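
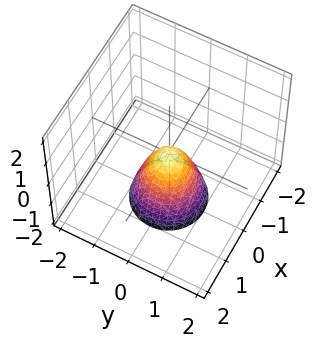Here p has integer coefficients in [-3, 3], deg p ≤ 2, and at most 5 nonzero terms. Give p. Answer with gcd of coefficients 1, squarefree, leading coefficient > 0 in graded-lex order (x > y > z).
2*x^2 + 2*y^2 + z

deg p = 2. A paraboloid; a quadric.
Symmetries: rotational symmetry about the z-axis ⇒ p depends on x, y only through x² + y².
From the axis intercepts and sections: one y-axis crossing is at y = 0; a circular section at z = -2 has radius exactly 1; one z-axis crossing is at z = 0; it meets the x-axis at x = 0 (among the integer gridlines).
Assembling these constraints gives the stated polynomial.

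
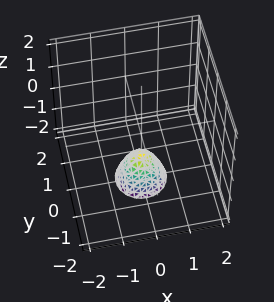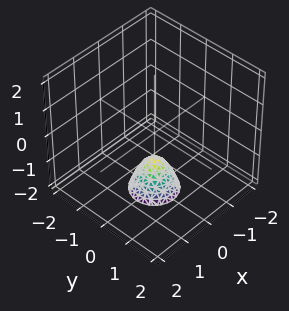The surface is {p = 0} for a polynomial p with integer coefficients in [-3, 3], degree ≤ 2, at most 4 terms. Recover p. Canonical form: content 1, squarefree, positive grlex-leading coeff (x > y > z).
deg p = 2. The shape is more complex than any degree-1 surface.
Symmetries: rotational symmetry about the z-axis ⇒ p depends on x, y only through x² + y².
From the axis intercepts and sections: a circular section at z = -2 has radius between 0 and 1; it misses every integer gridline on the x-axis; it meets the z-axis at z = -1 (among the integer gridlines); the surface avoids every integer y-axis point in the box.
Fitting integer coefficients to these (and the overall shape) gives p.

2*x^2 + 2*y^2 + z + 1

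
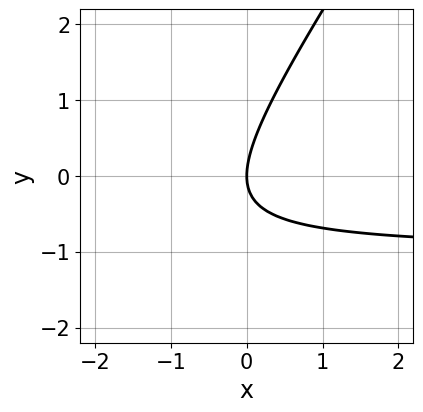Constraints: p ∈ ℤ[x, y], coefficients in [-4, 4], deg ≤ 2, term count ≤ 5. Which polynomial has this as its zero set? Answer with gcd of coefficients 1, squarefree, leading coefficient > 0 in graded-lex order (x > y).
3*x*y - 2*y^2 + 3*x

1. The degree is 2 — the shape is more complex than any degree-1 curve.
2. Checking where it meets the axes: one y-axis crossing is at y = 0; one x-axis crossing is at x = 0.
3. Fitting integer coefficients to these (and the overall shape) gives p.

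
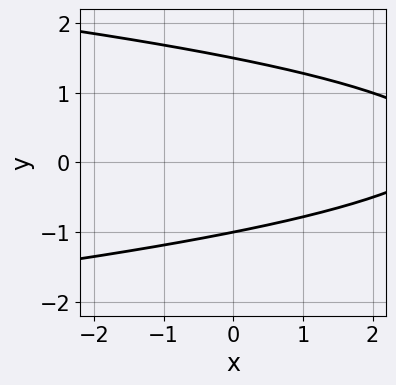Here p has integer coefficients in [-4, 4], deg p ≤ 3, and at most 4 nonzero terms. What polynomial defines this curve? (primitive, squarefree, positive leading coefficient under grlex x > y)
2*y^2 + x - y - 3

The degree is 2 — the shape is more complex than any degree-1 curve.
Against the integer gridlines: it meets the y-axis at y = -1 (among the integer gridlines); it misses every integer gridline on the x-axis.
Fitting integer coefficients to these (and the overall shape) gives p.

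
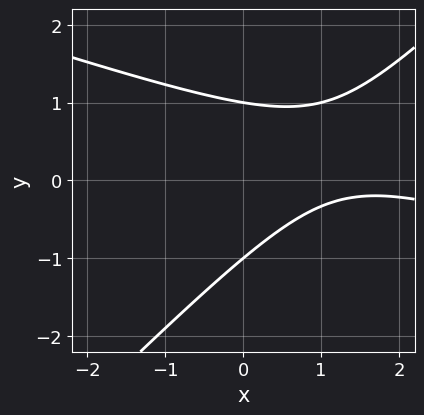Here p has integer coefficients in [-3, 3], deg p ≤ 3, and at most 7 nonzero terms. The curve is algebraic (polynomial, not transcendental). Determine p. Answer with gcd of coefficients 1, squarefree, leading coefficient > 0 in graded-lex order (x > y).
x^2 + 2*x*y - 3*y^2 - 3*x + 3

First, deg p = 2.
Next, reading off the gridlines: the y-axis gridline crossings are at y ∈ {-1, 1}; no x-intercept at any integer in the box.
Finally, solving for integer coefficients yields p as stated.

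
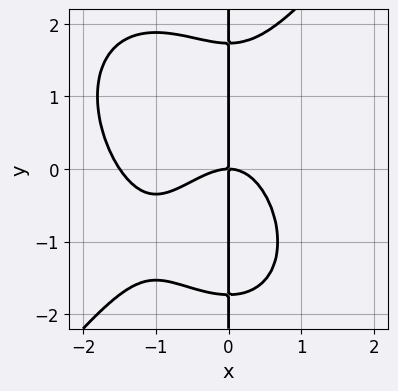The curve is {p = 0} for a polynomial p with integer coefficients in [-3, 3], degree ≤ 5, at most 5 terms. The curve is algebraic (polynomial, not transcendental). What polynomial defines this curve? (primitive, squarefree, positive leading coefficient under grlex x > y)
2*x^4 - x*y^3 + 3*x^3 + 3*x*y

First, deg p = 4. No degree-3 curve has this shape.
Next, from the visible intercepts: every point of the y-axis in the box is on the curve; one x-axis crossing is at x = 0.
Finally, these observations pin down the coefficients.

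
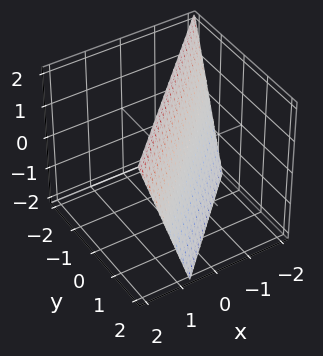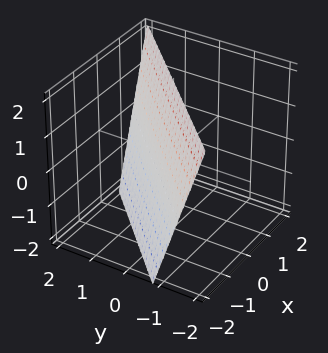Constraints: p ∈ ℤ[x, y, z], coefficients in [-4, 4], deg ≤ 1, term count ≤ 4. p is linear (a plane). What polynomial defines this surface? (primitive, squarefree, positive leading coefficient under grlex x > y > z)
3*x - 3*y - z + 2

First, the degree is 1 — every cross-section is a straight line — this is a plane.
Then, checking where it meets the axes: one z-axis crossing is at z = 2.
Finally, putting this together gives p.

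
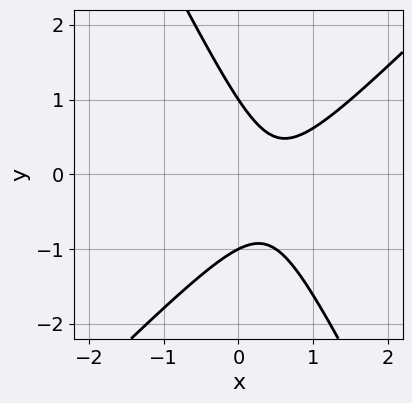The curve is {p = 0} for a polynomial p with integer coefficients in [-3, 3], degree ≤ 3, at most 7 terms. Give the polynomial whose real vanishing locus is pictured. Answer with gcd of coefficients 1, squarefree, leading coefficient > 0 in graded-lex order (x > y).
Degree: a generic line meets the curve in up to 2 points, so deg p = 2.
From the axis intercepts and sections: the y-axis gridline crossings are at y ∈ {-1, 1}; no x-intercept at any integer in the box.
Assembling these constraints gives the stated polynomial.

2*x^2 - x*y - y^2 - 2*x + 1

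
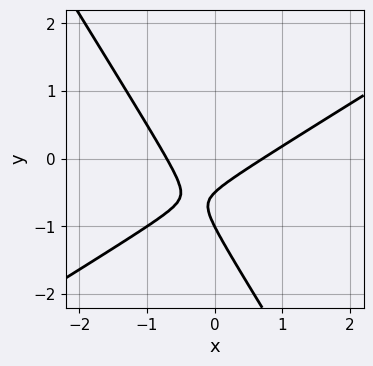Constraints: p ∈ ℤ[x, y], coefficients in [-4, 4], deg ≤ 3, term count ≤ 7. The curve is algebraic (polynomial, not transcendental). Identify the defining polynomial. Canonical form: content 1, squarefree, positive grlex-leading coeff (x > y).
1. deg p = 2. The shape is more complex than any degree-1 curve.
2. Checking where it meets the axes: one y-axis crossing is at y = -1.
3. Putting this together gives p.

2*x^2 - 2*x*y - 2*y^2 - 3*y - 1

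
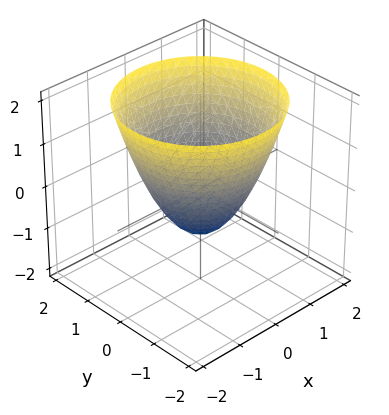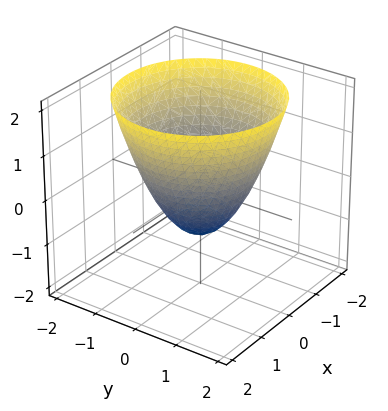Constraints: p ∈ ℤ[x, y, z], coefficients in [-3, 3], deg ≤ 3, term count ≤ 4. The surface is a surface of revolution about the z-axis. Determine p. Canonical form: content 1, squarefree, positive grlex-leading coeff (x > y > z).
1. The degree is 2 — the shape is more complex than any degree-1 surface.
2. Symmetry: every cross-section ⟂ z is a circle, so x, y appear only via x² + y².
3. From the axis intercepts and sections: a circular section at z = 2 has radius between 1 and 2; the x-axis gridline crossings are at x ∈ {-1, 1}.
4. Assembling these constraints gives the stated polynomial. Check: (0, 0, -1) on the z-axis lies on the surface, and p(0, 0, -1) = 0. ✓

x^2 + y^2 - z - 1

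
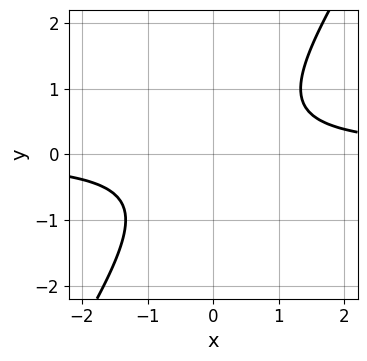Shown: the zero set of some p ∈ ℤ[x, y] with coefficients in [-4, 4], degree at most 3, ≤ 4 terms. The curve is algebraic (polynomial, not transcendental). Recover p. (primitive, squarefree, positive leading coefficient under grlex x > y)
3*x*y - 2*y^2 - 2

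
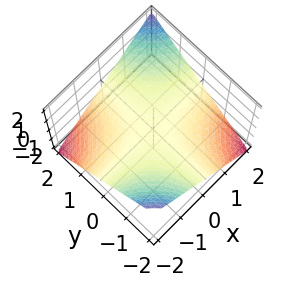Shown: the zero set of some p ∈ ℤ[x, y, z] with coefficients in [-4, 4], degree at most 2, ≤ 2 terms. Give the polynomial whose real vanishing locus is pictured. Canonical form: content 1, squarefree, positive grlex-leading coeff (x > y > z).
1. Degree: a saddle surface; a quadric, so deg p = 2.
2. From the axis intercepts and sections: one z-axis crossing is at z = 0; the visible x-axis segment lies entirely on the surface; every point of the y-axis in the box is on the surface.
3. These observations pin down the coefficients.

x*y - 2*z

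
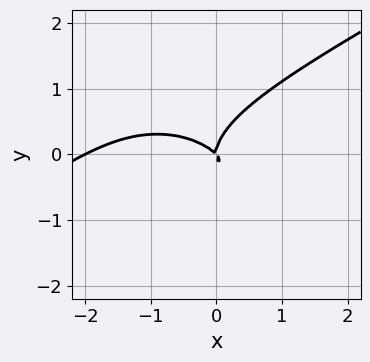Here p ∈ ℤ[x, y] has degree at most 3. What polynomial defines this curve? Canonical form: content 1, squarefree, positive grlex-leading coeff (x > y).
x^3 - x^2*y - 3*y^3 + 2*x^2 + 2*x*y

deg p = 3. A generic line meets the curve in up to 3 points.
Checking where it meets the axes: it crosses the y-axis at the gridline y = 0; the x-axis gridline crossings are at x ∈ {-2, 0}.
Assembling these constraints gives the stated polynomial.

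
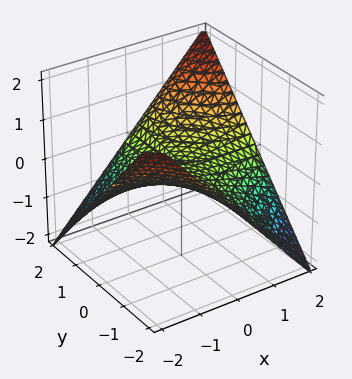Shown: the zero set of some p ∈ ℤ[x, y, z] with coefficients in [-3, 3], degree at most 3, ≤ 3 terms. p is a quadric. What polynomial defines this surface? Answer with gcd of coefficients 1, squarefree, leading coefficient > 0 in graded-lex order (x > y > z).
x*y - 2*z

deg p = 2.
Observable constraints: the visible y-axis segment lies entirely on the surface; every point of the x-axis in the box is on the surface.
The integer polynomial consistent with all of this is the stated p.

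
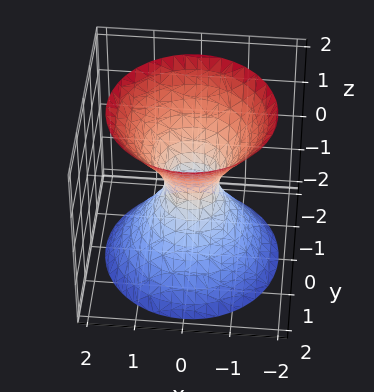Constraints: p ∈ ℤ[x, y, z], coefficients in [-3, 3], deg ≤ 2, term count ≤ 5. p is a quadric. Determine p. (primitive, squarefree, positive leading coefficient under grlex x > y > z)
Degree: one connected sheet with a waist; a quadric, so deg p = 2.
Symmetries: rotational symmetry about the z-axis ⇒ p depends on x, y only through x² + y²; it's symmetric under z → −z, forcing even powers of z.
Against the integer gridlines: the surface avoids every integer z-axis point in the box; a circular section at z = 0 has radius between 0 and 1.
Fitting integer coefficients to these (and the overall shape) gives p.

3*x^2 + 3*y^2 - 2*z^2 - 1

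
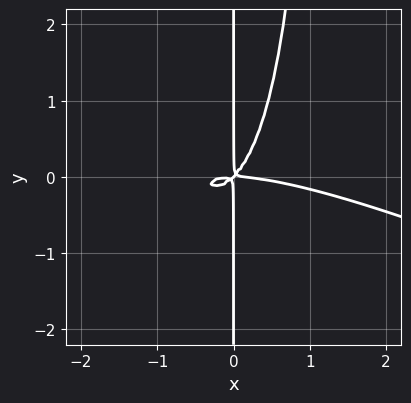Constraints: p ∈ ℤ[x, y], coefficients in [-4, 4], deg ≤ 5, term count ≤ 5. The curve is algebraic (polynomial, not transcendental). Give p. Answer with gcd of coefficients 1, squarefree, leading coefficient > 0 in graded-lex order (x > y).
x^4 + 3*x^3*y + 2*x^2*y^2 + 3*x^2*y - 3*x*y^2

(a) Degree: a generic line meets the curve in up to 4 points, so deg p = 4.
(b) Observable constraints: every point of the y-axis in the box is on the curve.
(c) Together with the visible shape, these determine p as stated.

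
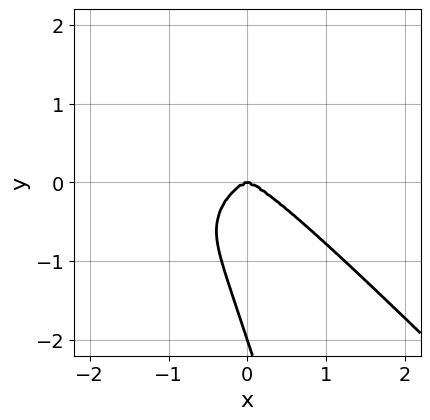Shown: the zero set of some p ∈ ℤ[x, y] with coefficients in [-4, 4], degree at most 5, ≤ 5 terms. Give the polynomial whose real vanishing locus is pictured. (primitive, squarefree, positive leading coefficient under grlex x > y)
2*x^4 + 3*x*y^3 + y^4 + 2*y^3

Degree: a generic line meets the curve in up to 4 points, so deg p = 4.
From the axis intercepts and sections: among the integer gridlines, it crosses the y-axis at y ∈ {-2, 0}; it meets the x-axis at x = 0 (among the integer gridlines).
Assembling these constraints gives the stated polynomial.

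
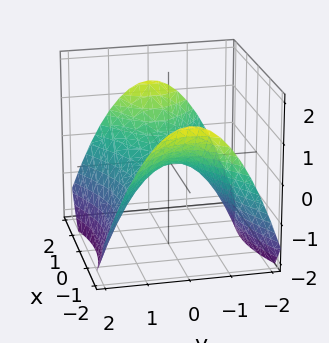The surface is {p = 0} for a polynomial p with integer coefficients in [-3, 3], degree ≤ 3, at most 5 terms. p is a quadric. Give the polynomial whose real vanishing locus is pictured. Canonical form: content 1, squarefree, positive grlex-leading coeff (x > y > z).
1. The degree is 2 — a saddle surface; a quadric.
2. Symmetries: mirror symmetry y ↦ −y ⇒ only even powers of y; mirror symmetry x ↦ −x ⇒ only even powers of x.
3. Reading off the gridlines: one y-axis crossing is at y = 0; one z-axis crossing is at z = 0; it crosses the x-axis at the gridline x = 0.
4. Putting this together gives p.

x^2 - 2*y^2 - 3*z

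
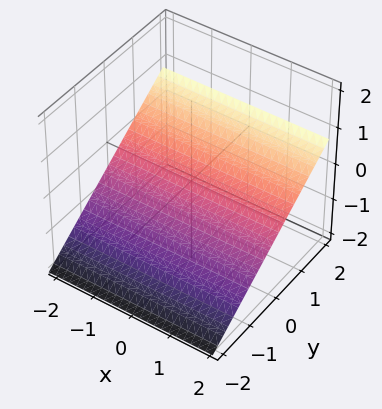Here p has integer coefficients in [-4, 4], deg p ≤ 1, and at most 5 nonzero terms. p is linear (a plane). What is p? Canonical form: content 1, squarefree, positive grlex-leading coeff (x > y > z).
2*y - 3*z - 2

First, deg p = 1.
Then, against the integer gridlines: it crosses the y-axis at the gridline y = 1; the surface avoids every integer x-axis point in the box.
Finally, matching integer coefficients to the picture gives p.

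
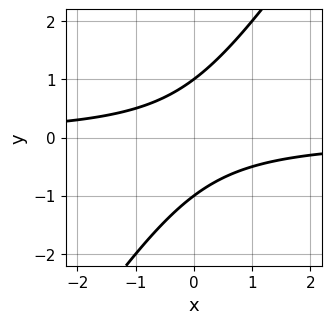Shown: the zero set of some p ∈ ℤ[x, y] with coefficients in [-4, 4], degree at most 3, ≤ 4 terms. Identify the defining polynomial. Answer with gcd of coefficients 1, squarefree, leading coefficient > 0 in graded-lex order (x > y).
1. Degree: the shape is more complex than any degree-1 curve, so deg p = 2.
2. Against the integer gridlines: it misses every integer gridline on the x-axis; the y-axis gridline crossings are at y ∈ {-1, 1}.
3. Matching integer coefficients to the picture gives p.

3*x*y - 2*y^2 + 2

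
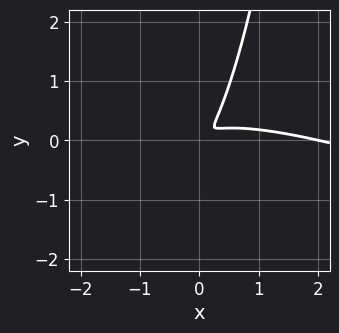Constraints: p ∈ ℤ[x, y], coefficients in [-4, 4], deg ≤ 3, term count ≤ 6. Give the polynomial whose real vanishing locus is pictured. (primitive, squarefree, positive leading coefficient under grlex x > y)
First, degree: the shape is more complex than any degree-2 curve, so deg p = 3.
Then, reading off the gridlines: it crosses the x-axis at the gridline x = 2.
Finally, matching integer coefficients to the picture gives p.

x^3 + 3*x^2*y - 2*x^2 + 3*x*y - 2*y^2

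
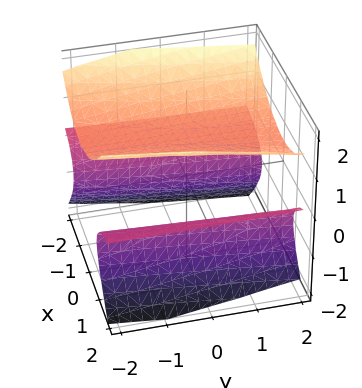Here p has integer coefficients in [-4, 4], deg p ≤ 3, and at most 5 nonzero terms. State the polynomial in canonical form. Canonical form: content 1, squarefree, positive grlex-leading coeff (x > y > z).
(a) There are 3 components. Treating them together as one polynomial.
(b) The degree is 3 — no degree-2 surface has this shape.
(c) Checking where it meets the axes: it meets the z-axis at z = 1 (among the integer gridlines); no y-intercept at any integer in the box.
(d) Assembling these constraints gives the stated polynomial.

3*x^2*z - x*y*z - 3*z^3 - x^2 + 3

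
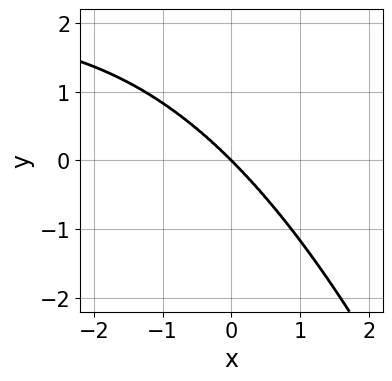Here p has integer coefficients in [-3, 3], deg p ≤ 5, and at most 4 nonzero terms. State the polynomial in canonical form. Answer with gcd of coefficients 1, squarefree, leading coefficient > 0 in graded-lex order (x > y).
x^3*y - 2*x^3 - 2*y^3

(a) Degree: a generic line meets the curve in up to 4 points, so deg p = 4.
(b) Checking where it meets the axes: it meets the y-axis at y = 0 (among the integer gridlines); it meets the x-axis at x = 0 (among the integer gridlines).
(c) Solving for integer coefficients yields p as stated.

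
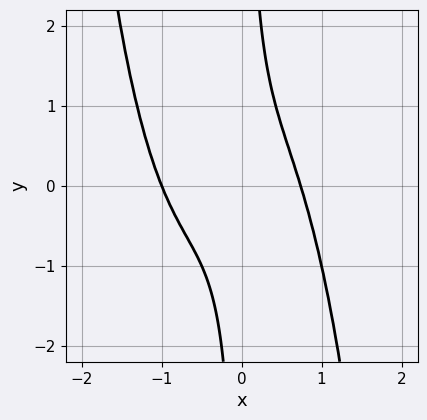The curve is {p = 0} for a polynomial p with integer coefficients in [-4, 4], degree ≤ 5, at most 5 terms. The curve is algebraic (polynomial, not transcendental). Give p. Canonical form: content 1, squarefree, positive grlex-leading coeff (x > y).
2*x^4 + x^3 + 2*x*y - 1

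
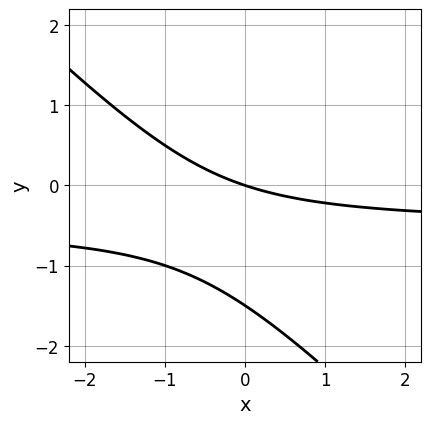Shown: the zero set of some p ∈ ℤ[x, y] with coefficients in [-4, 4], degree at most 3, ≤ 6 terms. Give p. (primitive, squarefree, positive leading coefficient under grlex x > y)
2*x*y + 2*y^2 + x + 3*y

(a) The degree is 2 — no degree-1 curve has this shape.
(b) Checking where it meets the axes: one x-axis crossing is at x = 0; it crosses the y-axis at the gridline y = 0.
(c) Solving for integer coefficients yields p as stated.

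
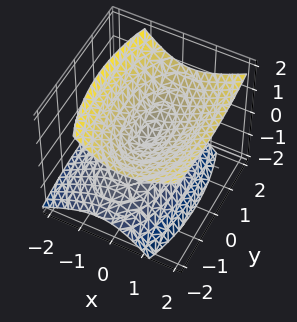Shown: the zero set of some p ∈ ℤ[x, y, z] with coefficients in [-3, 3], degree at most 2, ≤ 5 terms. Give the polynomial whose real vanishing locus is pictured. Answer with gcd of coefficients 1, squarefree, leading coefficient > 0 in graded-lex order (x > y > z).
3*x^2 - 2*x*z + y^2 - 3*z^2

(a) deg p = 2.
(b) Checking where it meets the axes: it meets the x-axis at x = 0 (among the integer gridlines); one z-axis crossing is at z = 0; it meets the y-axis at y = 0 (among the integer gridlines).
(c) Solving for integer coefficients yields p as stated.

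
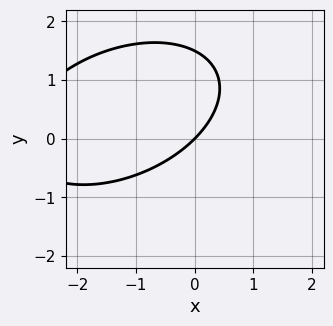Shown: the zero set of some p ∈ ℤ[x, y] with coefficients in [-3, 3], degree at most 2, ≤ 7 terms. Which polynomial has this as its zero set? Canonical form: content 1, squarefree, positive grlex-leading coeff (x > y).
x^2 - x*y + 2*y^2 + 3*x - 3*y

deg p = 2. No degree-1 curve has this shape.
Reading off the gridlines: it crosses the x-axis at the gridline x = 0; it meets the y-axis at y = 0 (among the integer gridlines).
Matching integer coefficients to the picture gives p.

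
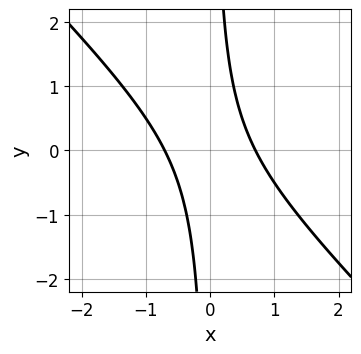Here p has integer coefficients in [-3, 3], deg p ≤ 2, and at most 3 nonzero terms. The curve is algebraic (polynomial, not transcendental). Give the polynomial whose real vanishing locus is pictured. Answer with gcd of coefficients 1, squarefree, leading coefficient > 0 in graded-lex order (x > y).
2*x^2 + 2*x*y - 1

1. deg p = 2. A generic line meets the curve in up to 2 points.
2. Against the integer gridlines: the curve avoids every integer y-axis point in the box.
3. Putting this together gives p.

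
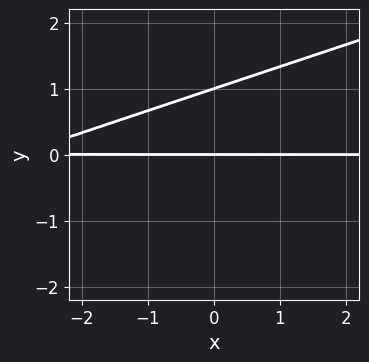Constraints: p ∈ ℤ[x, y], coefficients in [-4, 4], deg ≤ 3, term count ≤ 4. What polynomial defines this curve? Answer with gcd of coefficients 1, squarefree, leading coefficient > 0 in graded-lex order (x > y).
x*y - 3*y^2 + 3*y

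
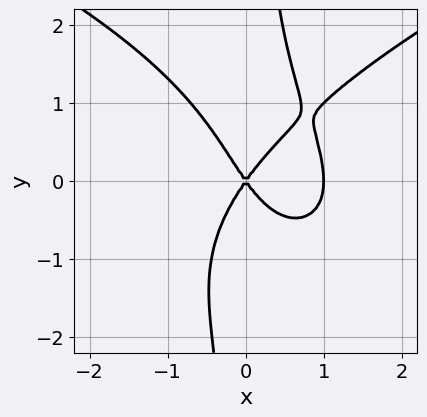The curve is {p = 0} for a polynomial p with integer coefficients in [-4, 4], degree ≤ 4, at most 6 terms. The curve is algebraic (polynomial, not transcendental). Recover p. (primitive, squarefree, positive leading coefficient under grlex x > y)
The degree is 4 — a generic line meets the curve in up to 4 points.
From the axis intercepts and sections: the x-axis gridline crossings are at x ∈ {0, 1}; it crosses the y-axis at the gridline y = 0.
Putting this together gives p.

x*y^3 - 2*x^3 + 2*x^2 - y^2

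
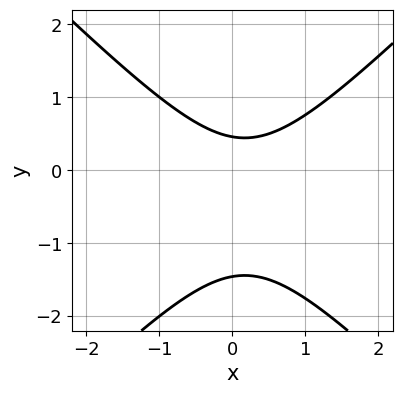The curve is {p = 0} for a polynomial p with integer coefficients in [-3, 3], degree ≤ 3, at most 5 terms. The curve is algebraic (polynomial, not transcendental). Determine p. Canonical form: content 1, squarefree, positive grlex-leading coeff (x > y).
3*x^2 - 3*y^2 - x - 3*y + 2

(a) deg p = 2.
(b) Checking where it meets the axes: no x-intercept at any integer in the box.
(c) Assembling these constraints gives the stated polynomial.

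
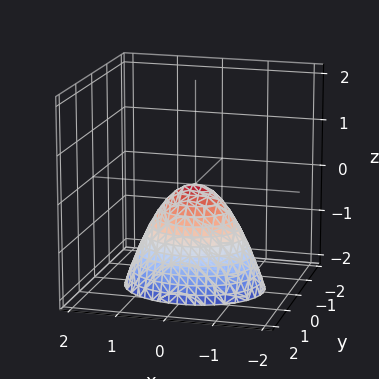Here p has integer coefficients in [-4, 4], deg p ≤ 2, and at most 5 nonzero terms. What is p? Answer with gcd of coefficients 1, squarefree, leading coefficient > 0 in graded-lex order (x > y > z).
2*x^2 + 3*y^2 + 2*z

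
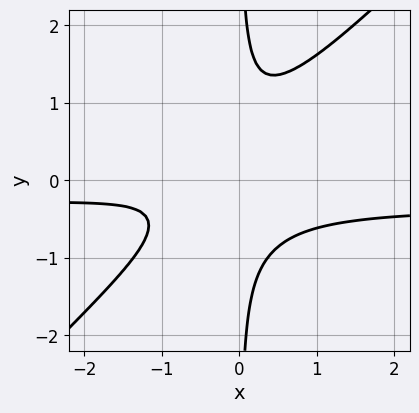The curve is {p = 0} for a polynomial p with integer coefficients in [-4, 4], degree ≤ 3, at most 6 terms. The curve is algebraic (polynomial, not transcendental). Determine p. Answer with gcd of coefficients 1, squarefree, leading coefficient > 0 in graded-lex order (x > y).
(a) Degree: no degree-2 curve has this shape, so deg p = 3.
(b) Reading off the gridlines: it misses every integer gridline on the y-axis; no x-intercept at any integer in the box.
(c) Together with the visible shape, these determine p as stated.

3*x^2*y - 3*x*y^2 + x^2 + x + 1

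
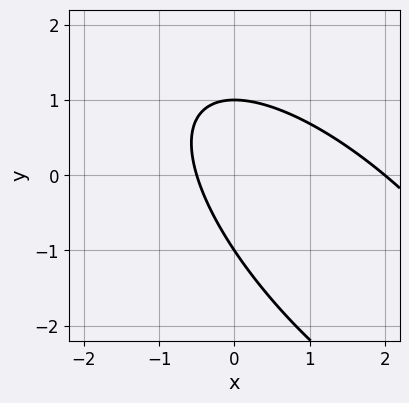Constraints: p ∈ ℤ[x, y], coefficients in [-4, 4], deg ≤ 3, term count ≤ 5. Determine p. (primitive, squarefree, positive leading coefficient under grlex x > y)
The degree is 2 — a generic line meets the curve in up to 2 points.
Against the integer gridlines: it crosses the x-axis at the gridline x = 2; among the integer gridlines, it crosses the y-axis at y ∈ {-1, 1}.
Assembling these constraints gives the stated polynomial.

2*x^2 + 3*x*y + 2*y^2 - 3*x - 2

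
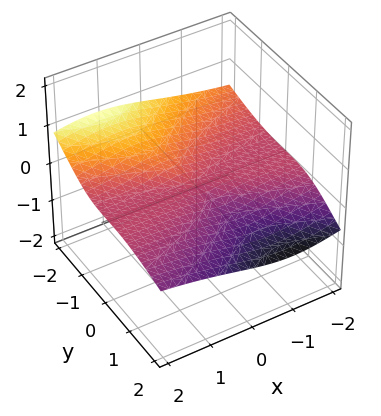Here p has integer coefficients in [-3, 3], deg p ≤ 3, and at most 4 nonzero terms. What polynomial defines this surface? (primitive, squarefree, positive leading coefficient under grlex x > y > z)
First, deg p = 3. A generic line meets the surface in up to 3 points.
Then, from the axis intercepts and sections: the visible z-axis segment lies entirely on the surface; every point of the x-axis in the box is on the surface.
Finally, together with the visible shape, these determine p as stated.

2*x^2*z + 2*x*y*z + y^3 + 3*y^2*z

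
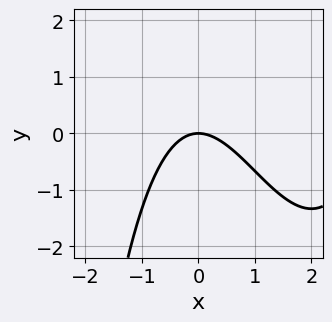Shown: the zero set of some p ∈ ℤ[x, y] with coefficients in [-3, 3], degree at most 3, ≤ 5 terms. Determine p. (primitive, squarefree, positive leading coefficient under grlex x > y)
Degree: the shape is more complex than any degree-2 curve, so deg p = 3.
Against the integer gridlines: it crosses the x-axis at the gridline x = 0; one y-axis crossing is at y = 0.
The integer polynomial consistent with all of this is the stated p.

x^3 - 3*x^2 - 3*y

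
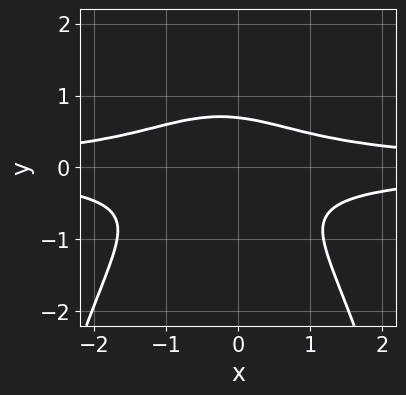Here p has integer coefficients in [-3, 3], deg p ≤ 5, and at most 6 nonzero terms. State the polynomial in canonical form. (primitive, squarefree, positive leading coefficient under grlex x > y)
2*x^2*y^2 + x*y^2 + 3*y^3 - 1

(a) deg p = 4.
(b) Checking where it meets the axes: it misses every integer gridline on the x-axis.
(c) Together with the visible shape, these determine p as stated.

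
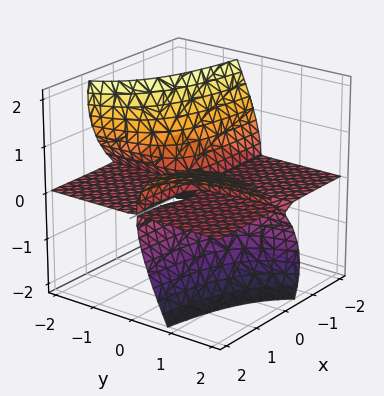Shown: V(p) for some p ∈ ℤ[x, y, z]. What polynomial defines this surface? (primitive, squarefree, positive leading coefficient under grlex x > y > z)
3*x*y*z - 3*y*z^2 - 2*z^3

1. There are 2 components. Treating them together as one polynomial.
2. Degree: a generic line meets the surface in up to 3 points, so deg p = 3.
3. Against the integer gridlines: every point of the y-axis in the box is on the surface; one z-axis crossing is at z = 0; the visible x-axis segment lies entirely on the surface.
4. Together with the visible shape, these determine p as stated.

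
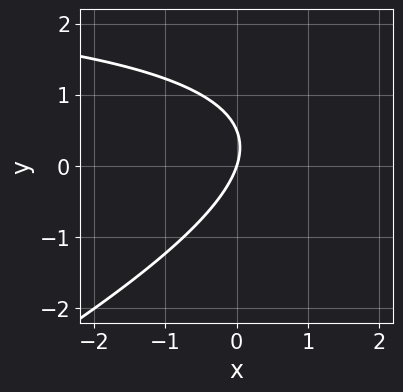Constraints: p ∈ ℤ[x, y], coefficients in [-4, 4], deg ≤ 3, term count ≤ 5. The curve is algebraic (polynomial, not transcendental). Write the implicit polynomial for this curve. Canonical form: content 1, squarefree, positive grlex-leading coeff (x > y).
x*y - 2*y^2 - 3*x + y

1. deg p = 2. A generic line meets the curve in up to 2 points.
2. Observable constraints: it meets the x-axis at x = 0 (among the integer gridlines); it crosses the y-axis at the gridline y = 0.
3. Putting this together gives p.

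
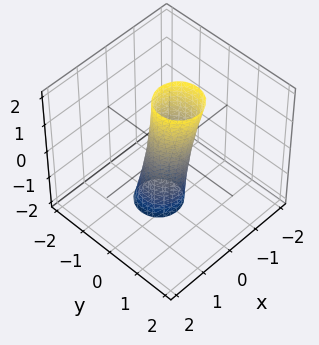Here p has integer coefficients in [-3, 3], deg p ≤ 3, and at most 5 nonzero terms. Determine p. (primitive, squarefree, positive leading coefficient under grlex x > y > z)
1. deg p = 2. The shape is more complex than any degree-1 surface.
2. Observable constraints: it misses every integer gridline on the z-axis.
3. Together with the visible shape, these determine p as stated.

3*x^2 + 3*y^2 - y*z - 1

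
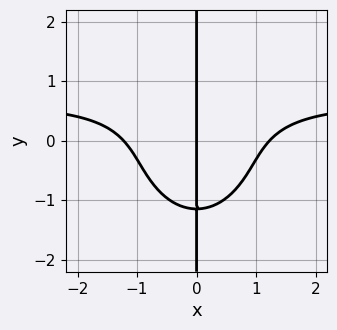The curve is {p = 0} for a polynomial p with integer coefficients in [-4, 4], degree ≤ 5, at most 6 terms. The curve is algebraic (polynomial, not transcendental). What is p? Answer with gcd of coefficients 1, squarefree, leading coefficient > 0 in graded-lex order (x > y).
3*x^3*y + 2*x*y^3 - 2*x^3 + 3*x

First, the degree is 4 — the shape is more complex than any degree-3 curve.
Next, from the axis intercepts and sections: the visible y-axis segment lies entirely on the curve; it crosses the x-axis at the gridline x = 0.
Finally, matching integer coefficients to the picture gives p.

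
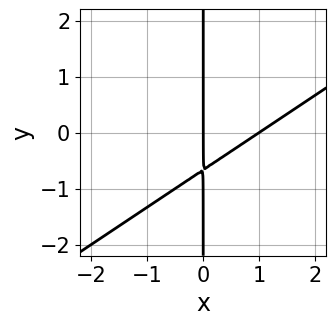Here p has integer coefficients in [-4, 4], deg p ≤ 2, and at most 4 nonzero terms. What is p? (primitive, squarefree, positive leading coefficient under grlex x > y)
2*x^2 - 3*x*y - 2*x

First, the degree is 2 — no degree-1 curve has this shape.
Next, observable constraints: the x-axis gridline crossings are at x ∈ {0, 1}; the visible y-axis segment lies entirely on the curve.
Finally, solving for integer coefficients yields p as stated.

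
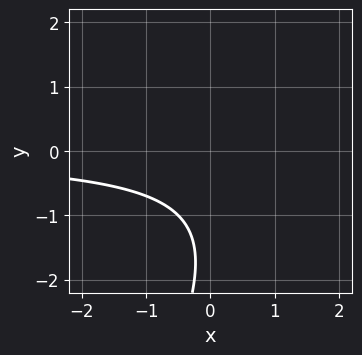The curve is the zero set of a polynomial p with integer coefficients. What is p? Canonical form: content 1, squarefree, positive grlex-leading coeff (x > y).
First, the degree is 2 — no degree-1 curve has this shape.
Next, observable constraints: it misses every integer gridline on the y-axis; no x-intercept at any integer in the box.
Finally, putting this together gives p.

2*x*y - y^2 - 3*y - 3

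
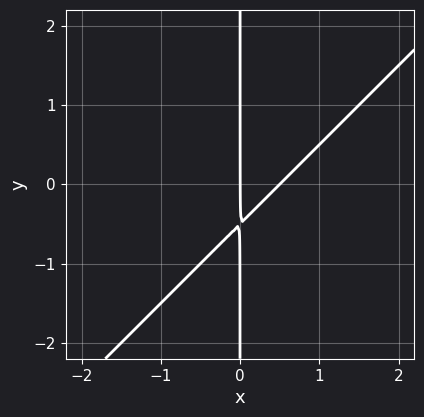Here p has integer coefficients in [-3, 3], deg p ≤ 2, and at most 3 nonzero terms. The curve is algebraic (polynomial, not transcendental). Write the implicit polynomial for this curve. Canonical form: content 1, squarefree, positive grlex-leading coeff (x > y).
(a) deg p = 2.
(b) From the axis intercepts and sections: one x-axis crossing is at x = 0; every point of the y-axis in the box is on the curve.
(c) Putting this together gives p.

2*x^2 - 2*x*y - x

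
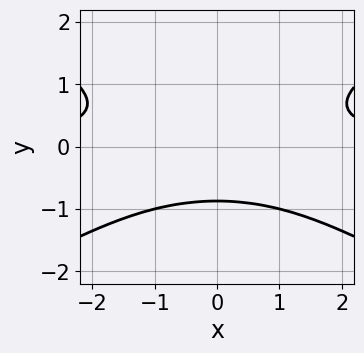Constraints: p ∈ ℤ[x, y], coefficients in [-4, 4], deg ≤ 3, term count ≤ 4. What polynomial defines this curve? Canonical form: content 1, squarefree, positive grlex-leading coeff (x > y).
x^2*y - 3*y^3 - 2

1. deg p = 3.
2. Symmetries: mirror symmetry x ↦ −x ⇒ only even powers of x.
3. From the axis intercepts and sections: no x-intercept at any integer in the box.
4. Matching integer coefficients to the picture gives p.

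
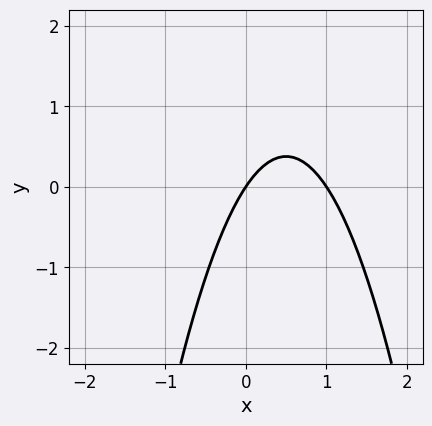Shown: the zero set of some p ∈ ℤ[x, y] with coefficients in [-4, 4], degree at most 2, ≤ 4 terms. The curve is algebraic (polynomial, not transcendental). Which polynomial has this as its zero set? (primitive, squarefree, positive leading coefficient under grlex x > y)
Degree: a generic line meets the curve in up to 2 points, so deg p = 2.
From the visible intercepts: the x-axis gridline crossings are at x ∈ {0, 1}; one y-axis crossing is at y = 0.
Matching integer coefficients to the picture gives p.

3*x^2 - 3*x + 2*y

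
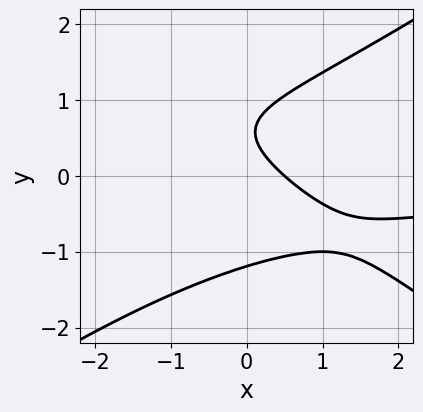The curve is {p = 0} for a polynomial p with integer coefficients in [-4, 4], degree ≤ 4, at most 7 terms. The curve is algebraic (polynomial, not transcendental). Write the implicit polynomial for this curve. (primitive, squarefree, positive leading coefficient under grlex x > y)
x^2*y - 2*y^3 + 2*x + 2*y - 1

Degree: no degree-2 curve has this shape, so deg p = 3.
Putting this together gives p.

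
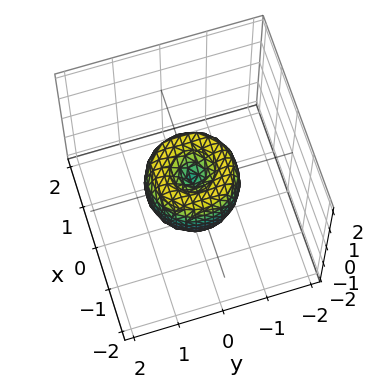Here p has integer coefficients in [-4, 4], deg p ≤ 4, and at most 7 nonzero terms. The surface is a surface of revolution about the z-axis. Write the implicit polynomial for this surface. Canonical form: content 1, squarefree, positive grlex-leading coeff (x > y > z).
2*x^4 + 4*x^2*y^2 + 2*y^4 - 2*x^2 - 2*y^2 + z^2

First, degree: a generic line meets the surface in up to 4 points, so deg p = 4.
Then, by symmetry, the surface is invariant under rotation about z: p = q(x² + y², z).
Then, from the visible intercepts: among the integer gridlines, it crosses the x-axis at x ∈ {-1, 0, 1}; a circular section at z = 0 has radius exactly 1.
Finally, solving for integer coefficients yields p as stated. Check: (0, 1, 0) on the y-axis lies on the surface, and p(0, 1, 0) = 0. ✓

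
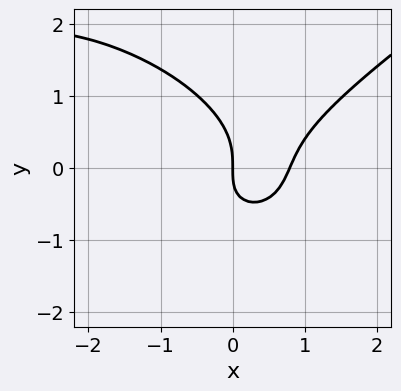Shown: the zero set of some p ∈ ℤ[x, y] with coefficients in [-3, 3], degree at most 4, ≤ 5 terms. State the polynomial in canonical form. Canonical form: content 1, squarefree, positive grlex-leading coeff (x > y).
x^3 - 3*y^3 + 3*x^2 - 2*x*y - 3*x

1. Degree: the shape is more complex than any degree-2 curve, so deg p = 3.
2. Observable constraints: it crosses the x-axis at the gridline x = 0; it meets the y-axis at y = 0 (among the integer gridlines).
3. Fitting integer coefficients to these (and the overall shape) gives p.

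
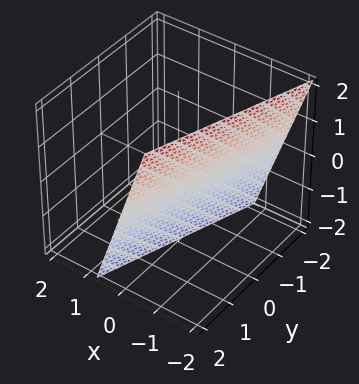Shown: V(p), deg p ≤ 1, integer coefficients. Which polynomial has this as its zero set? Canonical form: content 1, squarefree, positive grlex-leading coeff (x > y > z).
First, the degree is 1 — every cross-section is a straight line — this is a plane.
Next, from the axis intercepts and sections: one z-axis crossing is at z = -2; one y-axis crossing is at y = 2.
Finally, putting this together gives p.

3*x - y + z + 2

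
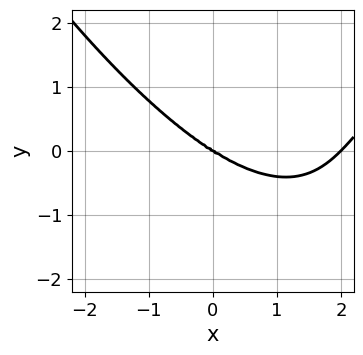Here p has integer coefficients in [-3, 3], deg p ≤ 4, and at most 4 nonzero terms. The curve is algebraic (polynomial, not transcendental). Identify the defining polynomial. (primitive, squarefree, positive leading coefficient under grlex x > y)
x^4 - 2*x^3 - 2*x^2*y - 3*y^3

(a) deg p = 4. A generic line meets the curve in up to 4 points.
(b) Reading off the gridlines: it meets the y-axis at y = 0 (among the integer gridlines); among the integer gridlines, it crosses the x-axis at x ∈ {0, 2}.
(c) Matching integer coefficients to the picture gives p.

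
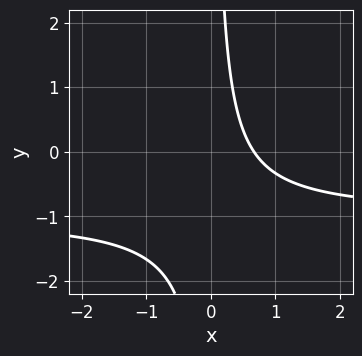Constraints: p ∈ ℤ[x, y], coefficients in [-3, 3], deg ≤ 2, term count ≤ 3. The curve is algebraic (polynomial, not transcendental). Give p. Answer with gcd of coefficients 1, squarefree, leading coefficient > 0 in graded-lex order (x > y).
3*x*y + 3*x - 2

First, deg p = 2.
Then, from the axis intercepts and sections: it misses every integer gridline on the y-axis.
Finally, fitting integer coefficients to these (and the overall shape) gives p.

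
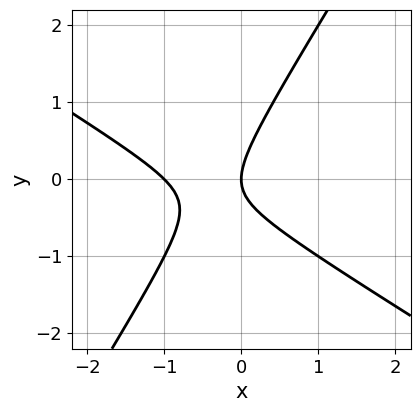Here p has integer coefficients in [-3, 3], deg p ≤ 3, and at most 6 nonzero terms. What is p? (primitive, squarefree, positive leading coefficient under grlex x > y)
First, deg p = 2. No degree-1 curve has this shape.
Next, checking where it meets the axes: among the integer gridlines, it crosses the x-axis at x ∈ {-1, 0}; it crosses the y-axis at the gridline y = 0.
Finally, matching integer coefficients to the picture gives p.

x^2 + x*y - y^2 + x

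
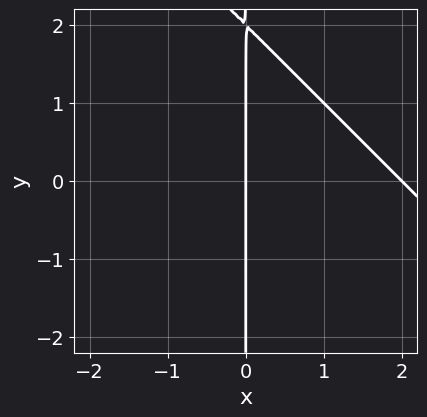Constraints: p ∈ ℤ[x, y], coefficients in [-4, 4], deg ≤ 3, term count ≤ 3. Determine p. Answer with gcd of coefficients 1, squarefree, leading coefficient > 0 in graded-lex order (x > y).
deg p = 2. No degree-1 curve has this shape.
From the axis intercepts and sections: the visible y-axis segment lies entirely on the curve; among the integer gridlines, it crosses the x-axis at x ∈ {0, 2}.
Solving for integer coefficients yields p as stated.

x^2 + x*y - 2*x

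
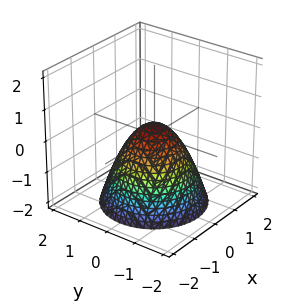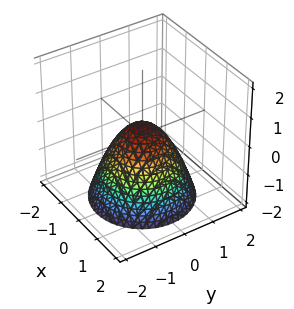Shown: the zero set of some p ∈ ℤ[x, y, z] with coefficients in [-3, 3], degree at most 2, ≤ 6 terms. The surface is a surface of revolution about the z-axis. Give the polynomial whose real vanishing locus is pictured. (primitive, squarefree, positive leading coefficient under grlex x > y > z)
3*x^2 + 3*y^2 + 3*z - 1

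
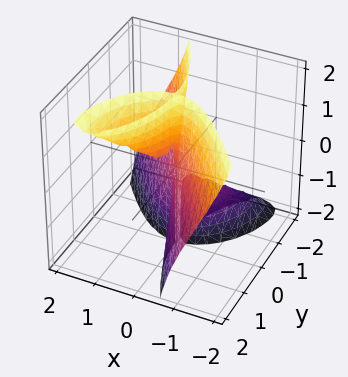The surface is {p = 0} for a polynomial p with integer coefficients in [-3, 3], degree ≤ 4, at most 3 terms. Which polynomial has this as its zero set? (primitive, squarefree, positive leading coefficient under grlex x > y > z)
The picture has 2 separate pieces. They look like related sheets of one shape, so recover p as a whole.
deg p = 3. No degree-2 surface has this shape.
Checking where it meets the axes: every point of the z-axis in the box is on the surface; it crosses the x-axis at the gridline x = 0; it crosses the y-axis at the gridline y = 0.
Putting this together gives p.

3*x^3 - 3*x*y*z + y^3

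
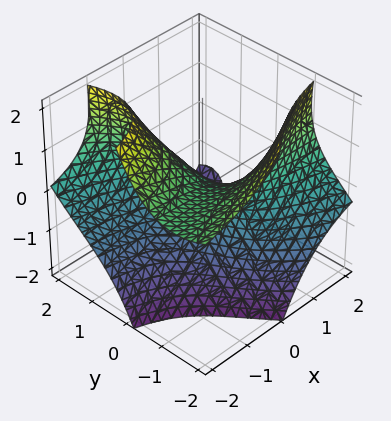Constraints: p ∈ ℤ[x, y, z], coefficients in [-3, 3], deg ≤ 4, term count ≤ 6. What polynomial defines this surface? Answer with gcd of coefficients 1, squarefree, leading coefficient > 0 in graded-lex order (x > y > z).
3*x*y*z + y^3 + 2*z^2 + 3*x

1. I count 2 distinct pieces.
2. deg p = 3.
3. Against the integer gridlines: one z-axis crossing is at z = 0; one y-axis crossing is at y = 0.
4. These observations pin down the coefficients.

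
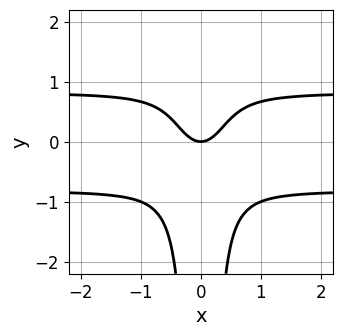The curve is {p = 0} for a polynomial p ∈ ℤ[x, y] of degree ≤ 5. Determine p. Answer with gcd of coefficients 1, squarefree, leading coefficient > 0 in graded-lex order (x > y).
3*x^2*y^2 - 2*x^2 + y

(a) deg p = 4. A generic line meets the curve in up to 4 points.
(b) Symmetries: the x ↦ −x reflection is a symmetry, so x appears only in even powers.
(c) From the axis intercepts and sections: one y-axis crossing is at y = 0; it meets the x-axis at x = 0 (among the integer gridlines).
(d) The integer polynomial consistent with all of this is the stated p.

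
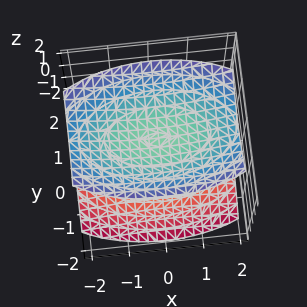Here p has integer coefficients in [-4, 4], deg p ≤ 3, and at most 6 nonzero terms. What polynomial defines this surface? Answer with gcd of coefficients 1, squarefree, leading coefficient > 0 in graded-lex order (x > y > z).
x^2 + 3*y^2 - 3*z^2 + 3

First, I count 2 distinct pieces. They look like related sheets of one shape, so recover p as a whole.
Next, the degree is 2 — two separate bowl-shaped sheets opening away from each other; a quadric.
Then, symmetries: the z ↦ −z reflection is a symmetry, so z appears only in even powers; mirror symmetry y ↦ −y ⇒ only even powers of y; mirror symmetry x ↦ −x ⇒ only even powers of x.
Then, reading off the gridlines: the z-axis gridline crossings are at z ∈ {-1, 1}; the surface avoids every integer y-axis point in the box; no x-intercept at any integer in the box.
Finally, fitting integer coefficients to these (and the overall shape) gives p.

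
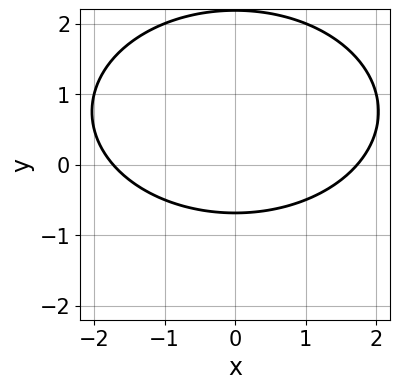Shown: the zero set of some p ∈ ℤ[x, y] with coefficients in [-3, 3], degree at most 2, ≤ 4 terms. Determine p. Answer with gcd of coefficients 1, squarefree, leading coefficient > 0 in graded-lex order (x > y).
x^2 + 2*y^2 - 3*y - 3

Degree: a generic line meets the curve in up to 2 points, so deg p = 2.
Symmetries: it's symmetric under x → −x, forcing even powers of x.
Fitting integer coefficients to these (and the overall shape) gives p.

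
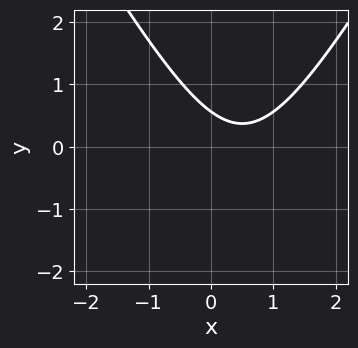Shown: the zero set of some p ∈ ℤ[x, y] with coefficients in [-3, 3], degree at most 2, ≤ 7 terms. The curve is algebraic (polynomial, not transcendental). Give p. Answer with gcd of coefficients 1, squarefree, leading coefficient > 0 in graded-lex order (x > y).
The degree is 2 — the shape is more complex than any degree-1 curve.
From the visible intercepts: the curve avoids every integer x-axis point in the box.
Together with the visible shape, these determine p as stated.

3*x^2 - y^2 - 3*x - 3*y + 2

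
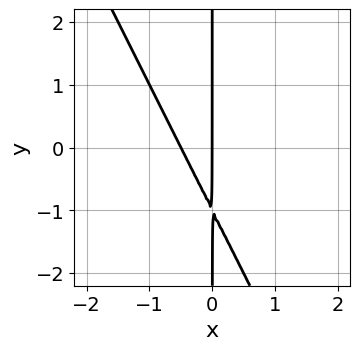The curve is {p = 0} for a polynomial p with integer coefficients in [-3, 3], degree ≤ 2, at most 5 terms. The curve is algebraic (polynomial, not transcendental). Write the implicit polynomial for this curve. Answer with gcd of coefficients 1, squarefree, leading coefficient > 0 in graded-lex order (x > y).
The degree is 2 — a generic line meets the curve in up to 2 points.
From the axis intercepts and sections: every point of the y-axis in the box is on the curve; it meets the x-axis at x = 0 (among the integer gridlines).
The integer polynomial consistent with all of this is the stated p.

2*x^2 + x*y + x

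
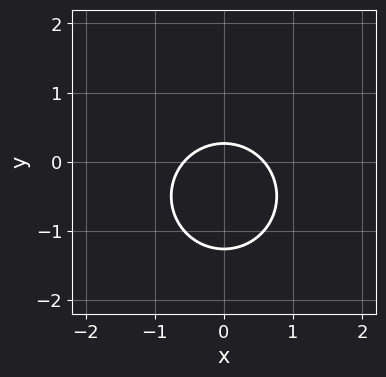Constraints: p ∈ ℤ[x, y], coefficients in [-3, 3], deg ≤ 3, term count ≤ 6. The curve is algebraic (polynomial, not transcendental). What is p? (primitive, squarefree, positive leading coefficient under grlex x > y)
(a) Degree: a generic line meets the curve in up to 2 points, so deg p = 2.
(b) Symmetries: it's symmetric under x → −x, forcing even powers of x.
(c) The integer polynomial consistent with all of this is the stated p.

3*x^2 + 3*y^2 + 3*y - 1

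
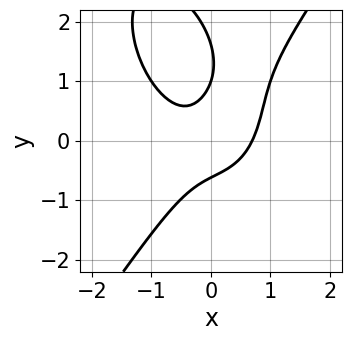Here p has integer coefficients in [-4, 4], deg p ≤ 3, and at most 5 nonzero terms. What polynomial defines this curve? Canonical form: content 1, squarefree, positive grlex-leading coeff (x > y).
3*x^3 - y^3 - 3*x*y + 2*y^2 - 1

First, deg p = 3.
Then, reading off the gridlines: one y-axis crossing is at y = 1.
Finally, these observations pin down the coefficients.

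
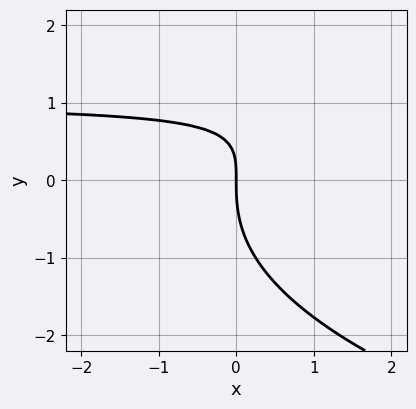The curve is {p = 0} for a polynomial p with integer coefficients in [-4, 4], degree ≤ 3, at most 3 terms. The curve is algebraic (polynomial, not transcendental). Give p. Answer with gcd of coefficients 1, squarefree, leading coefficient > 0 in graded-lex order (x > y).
1. deg p = 3. A generic line meets the curve in up to 3 points.
2. Checking where it meets the axes: one x-axis crossing is at x = 0; it meets the y-axis at y = 0 (among the integer gridlines).
3. Together with the visible shape, these determine p as stated.

y^3 - 2*x*y + 2*x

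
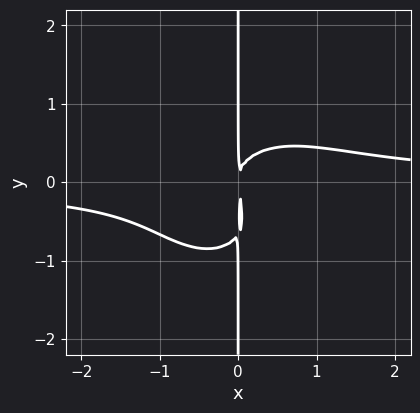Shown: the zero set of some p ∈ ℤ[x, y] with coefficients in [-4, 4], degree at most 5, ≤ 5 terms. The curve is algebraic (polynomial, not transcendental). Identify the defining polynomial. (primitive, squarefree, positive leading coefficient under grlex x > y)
3*x^3*y + 3*x*y^3 + 2*x*y^2 - 2*x^2

Degree: the shape is more complex than any degree-3 curve, so deg p = 4.
From the axis intercepts and sections: every point of the y-axis in the box is on the curve.
Matching integer coefficients to the picture gives p.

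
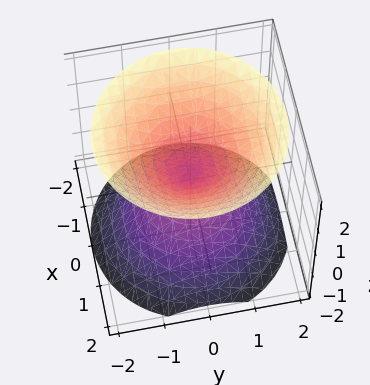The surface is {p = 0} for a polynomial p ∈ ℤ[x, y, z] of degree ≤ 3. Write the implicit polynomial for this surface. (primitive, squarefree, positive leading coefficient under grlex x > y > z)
(a) I count 2 distinct pieces. Treating them together as one polynomial.
(b) Degree: a double cone through the origin; a quadric, so deg p = 2.
(c) By symmetry, the surface is invariant under rotation about z: p = q(x² + y², z); it's symmetric under z → −z, forcing even powers of z.
(d) Checking where it meets the axes: it meets the y-axis at y = 0 (among the integer gridlines); it crosses the z-axis at the gridline z = 0.
(e) Matching integer coefficients to the picture gives p.

x^2 + y^2 - z^2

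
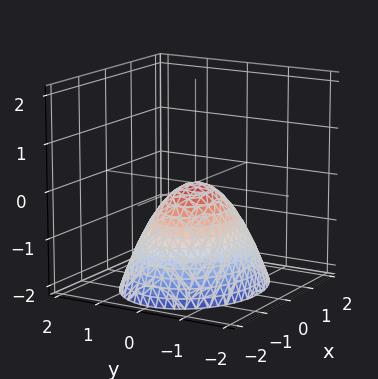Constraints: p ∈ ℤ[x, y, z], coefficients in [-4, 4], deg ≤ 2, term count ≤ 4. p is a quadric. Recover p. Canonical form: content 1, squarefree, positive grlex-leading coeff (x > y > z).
First, the degree is 2 — a paraboloid; a quadric.
Next, symmetries: it's symmetric under x → −x, forcing even powers of x; the y ↦ −y reflection is a symmetry, so y appears only in even powers.
Then, from the visible intercepts: it crosses the x-axis at the gridline x = 0; one z-axis crossing is at z = 0; it crosses the y-axis at the gridline y = 0.
Finally, putting this together gives p.

2*x^2 + 3*y^2 + 3*z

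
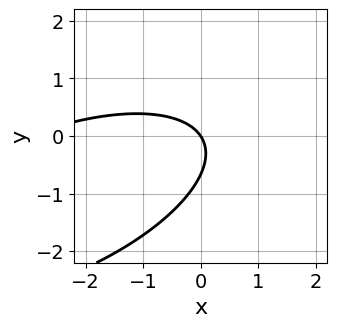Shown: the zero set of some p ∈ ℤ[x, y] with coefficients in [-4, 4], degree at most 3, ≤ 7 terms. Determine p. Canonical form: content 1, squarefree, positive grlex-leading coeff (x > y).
x^2 - 2*x*y + 3*y^2 + 3*x + 2*y

(a) deg p = 2. The shape is more complex than any degree-1 curve.
(b) Reading off the gridlines: it crosses the x-axis at the gridline x = 0; it crosses the y-axis at the gridline y = 0.
(c) These observations pin down the coefficients.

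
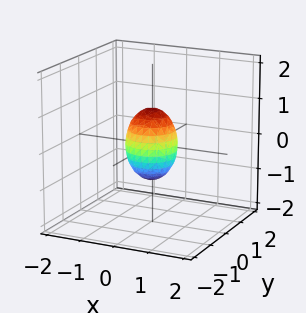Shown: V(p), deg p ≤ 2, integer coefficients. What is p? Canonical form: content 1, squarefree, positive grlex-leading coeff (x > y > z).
2*x^2 + 2*y^2 + z^2 - 1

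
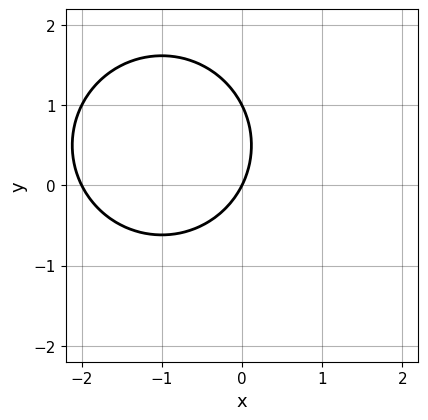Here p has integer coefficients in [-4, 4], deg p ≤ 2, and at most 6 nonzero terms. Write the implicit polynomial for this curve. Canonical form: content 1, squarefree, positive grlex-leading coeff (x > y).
x^2 + y^2 + 2*x - y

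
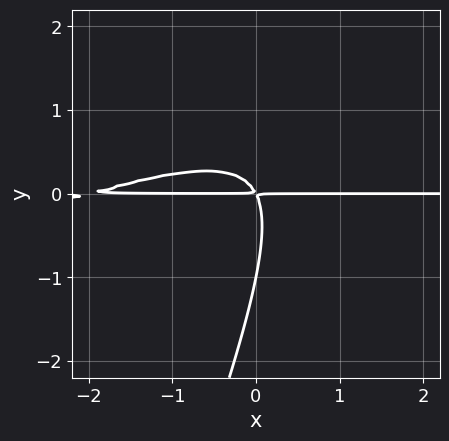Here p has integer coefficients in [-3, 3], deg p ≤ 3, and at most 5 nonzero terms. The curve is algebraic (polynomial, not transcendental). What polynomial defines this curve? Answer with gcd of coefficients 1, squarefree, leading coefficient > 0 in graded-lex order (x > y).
x^2*y - 3*x*y^2 + y^3 + 2*x*y + y^2

1. Degree: no degree-2 curve has this shape, so deg p = 3.
2. Against the integer gridlines: the visible x-axis segment lies entirely on the curve; it crosses the y-axis at the gridline y = -1.
3. Matching integer coefficients to the picture gives p.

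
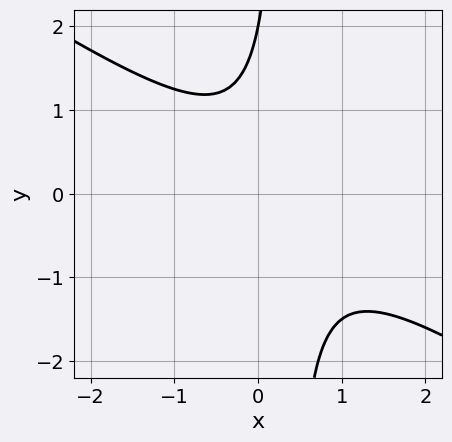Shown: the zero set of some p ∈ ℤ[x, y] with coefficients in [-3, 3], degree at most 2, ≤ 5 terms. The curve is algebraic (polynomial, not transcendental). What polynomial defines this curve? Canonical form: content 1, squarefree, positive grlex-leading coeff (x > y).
2*x^2 + 3*x*y - x - y + 2

1. deg p = 2. The shape is more complex than any degree-1 curve.
2. Observable constraints: it misses every integer gridline on the x-axis; it meets the y-axis at y = 2 (among the integer gridlines).
3. Together with the visible shape, these determine p as stated.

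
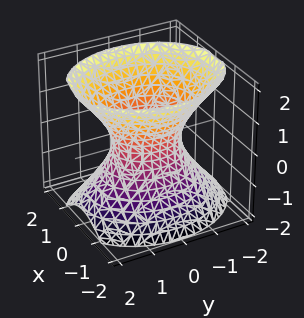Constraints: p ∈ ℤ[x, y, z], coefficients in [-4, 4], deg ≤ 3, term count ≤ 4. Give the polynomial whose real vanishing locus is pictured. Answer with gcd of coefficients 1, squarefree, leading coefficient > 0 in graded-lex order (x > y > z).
3*x^2 + 2*y^2 - 2*z^2 - 2

1. deg p = 2. One connected sheet with a waist; a quadric.
2. Symmetries: the x ↦ −x reflection is a symmetry, so x appears only in even powers; it's symmetric under y → −y, forcing even powers of y; mirror symmetry z ↦ −z ⇒ only even powers of z.
3. Reading off the gridlines: it misses every integer gridline on the z-axis; among the integer gridlines, it crosses the y-axis at y ∈ {-1, 1}.
4. Assembling these constraints gives the stated polynomial.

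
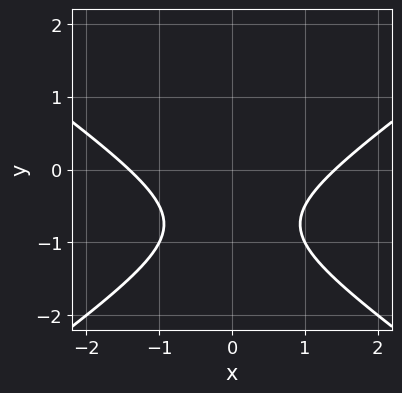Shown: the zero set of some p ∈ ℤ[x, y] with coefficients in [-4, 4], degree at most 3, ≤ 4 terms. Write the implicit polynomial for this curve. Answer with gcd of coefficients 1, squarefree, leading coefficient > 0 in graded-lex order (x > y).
First, the degree is 2 — no degree-1 curve has this shape.
Then, symmetries: the x ↦ −x reflection is a symmetry, so x appears only in even powers.
Next, from the visible intercepts: it misses every integer gridline on the y-axis.
Finally, together with the visible shape, these determine p as stated.

x^2 - 2*y^2 - 3*y - 2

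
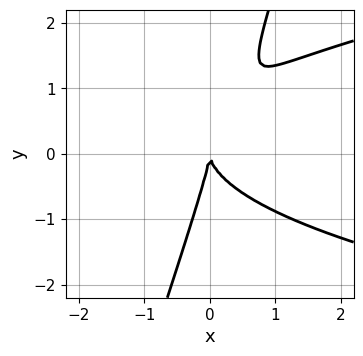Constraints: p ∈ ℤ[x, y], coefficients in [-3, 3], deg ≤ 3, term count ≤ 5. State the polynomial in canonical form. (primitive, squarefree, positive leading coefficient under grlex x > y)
1. The degree is 3 — no degree-2 curve has this shape.
2. From the axis intercepts and sections: one y-axis crossing is at y = 0; it crosses the x-axis at the gridline x = 0.
3. Putting this together gives p.

3*x*y^2 - y^3 - 3*x^2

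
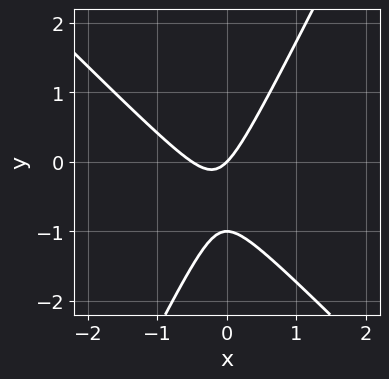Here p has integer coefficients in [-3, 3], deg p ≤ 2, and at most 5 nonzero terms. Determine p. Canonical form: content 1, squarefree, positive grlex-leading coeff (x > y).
2*x^2 + x*y - y^2 + x - y

(a) The degree is 2 — a generic line meets the curve in up to 2 points.
(b) Checking where it meets the axes: it crosses the x-axis at the gridline x = 0; the y-axis gridline crossings are at y ∈ {-1, 0}.
(c) Putting this together gives p.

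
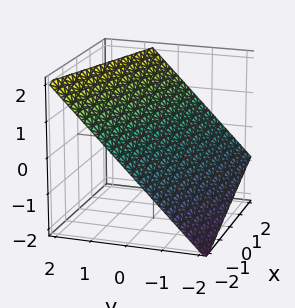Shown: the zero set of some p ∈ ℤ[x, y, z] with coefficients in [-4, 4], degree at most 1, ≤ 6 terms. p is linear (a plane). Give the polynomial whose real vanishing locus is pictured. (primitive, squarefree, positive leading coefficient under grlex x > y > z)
x + 3*y - 3*z + 2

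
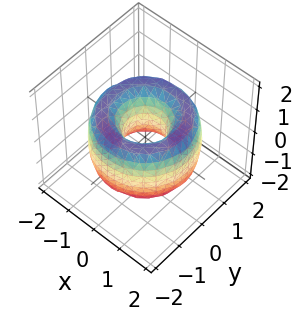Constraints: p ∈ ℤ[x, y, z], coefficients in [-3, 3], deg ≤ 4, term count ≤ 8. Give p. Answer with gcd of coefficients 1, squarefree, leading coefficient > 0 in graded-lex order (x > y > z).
x^4 + 2*x^2*y^2 + y^4 - 3*x^2 - 3*y^2 + z^2 + 1

(a) Degree: a generic line meets the surface in up to 4 points, so deg p = 4.
(b) Symmetries: rotational symmetry about the z-axis ⇒ p depends on x, y only through x² + y².
(c) Against the integer gridlines: a circular section at z = 0 has radius between 0 and 1; no z-intercept at any integer in the box.
(d) The integer polynomial consistent with all of this is the stated p.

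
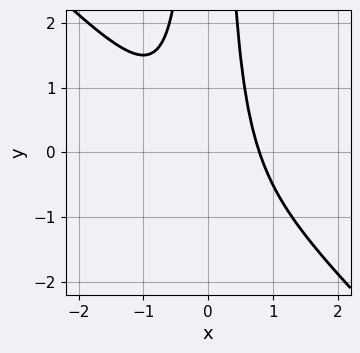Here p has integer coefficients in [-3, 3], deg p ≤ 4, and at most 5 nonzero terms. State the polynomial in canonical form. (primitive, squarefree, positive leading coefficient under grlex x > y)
2*x^3 + 2*x^2*y - 1

Degree: the shape is more complex than any degree-2 curve, so deg p = 3.
From the axis intercepts and sections: no y-intercept at any integer in the box.
Putting this together gives p.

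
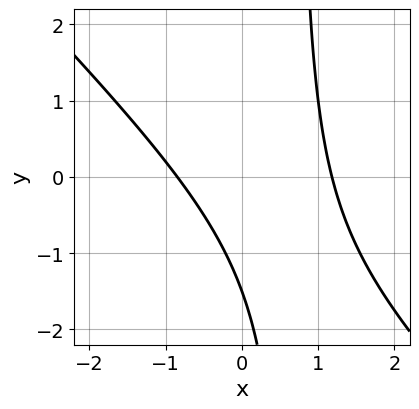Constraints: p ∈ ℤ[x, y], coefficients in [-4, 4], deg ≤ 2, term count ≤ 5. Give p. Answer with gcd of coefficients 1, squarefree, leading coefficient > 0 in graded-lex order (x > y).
3*x^2 + 3*x*y - x - 2*y - 3

(a) Degree: a generic line meets the curve in up to 2 points, so deg p = 2.
(b) Matching integer coefficients to the picture gives p.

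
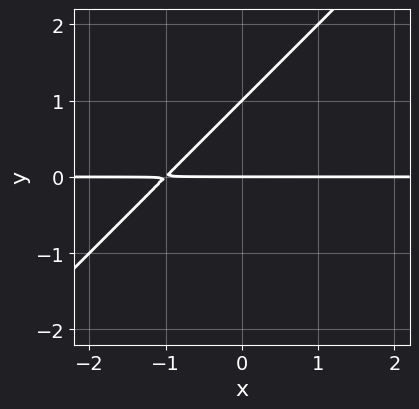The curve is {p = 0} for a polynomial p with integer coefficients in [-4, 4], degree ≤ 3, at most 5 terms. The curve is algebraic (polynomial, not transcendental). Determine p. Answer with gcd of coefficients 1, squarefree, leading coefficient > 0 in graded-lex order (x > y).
x*y - y^2 + y

(a) Degree: the shape is more complex than any degree-1 curve, so deg p = 2.
(b) Reading off the gridlines: the visible x-axis segment lies entirely on the curve; among the integer gridlines, it crosses the y-axis at y ∈ {0, 1}.
(c) Together with the visible shape, these determine p as stated.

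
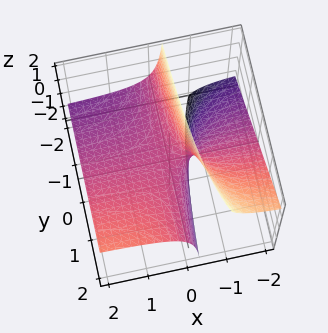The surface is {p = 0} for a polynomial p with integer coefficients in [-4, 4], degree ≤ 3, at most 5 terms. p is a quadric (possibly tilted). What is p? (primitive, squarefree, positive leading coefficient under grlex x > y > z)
deg p = 2. The shape is more complex than any degree-1 surface.
Checking where it meets the axes: the visible y-axis segment lies entirely on the surface; it meets the z-axis at z = 0 (among the integer gridlines); the visible x-axis segment lies entirely on the surface.
Solving for integer coefficients yields p as stated.

x*y - 2*x*z - z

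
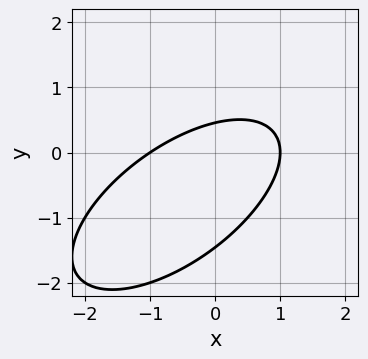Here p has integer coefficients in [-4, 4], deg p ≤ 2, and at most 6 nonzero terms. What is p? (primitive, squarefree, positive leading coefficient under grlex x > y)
2*x^2 - 3*x*y + 3*y^2 + 3*y - 2

1. The degree is 2 — no degree-1 curve has this shape.
2. Observable constraints: the x-axis gridline crossings are at x ∈ {-1, 1}.
3. Matching integer coefficients to the picture gives p.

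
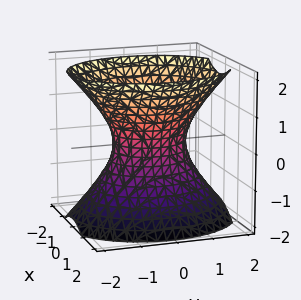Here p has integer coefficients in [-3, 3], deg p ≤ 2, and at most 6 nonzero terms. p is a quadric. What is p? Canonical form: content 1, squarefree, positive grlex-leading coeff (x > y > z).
(a) The degree is 2 — an hourglass — one-sheet hyperboloid; a quadric.
(b) Symmetries: the z ↦ −z reflection is a symmetry, so z appears only in even powers; the x ↦ −x reflection is a symmetry, so x appears only in even powers; the y ↦ −y reflection is a symmetry, so y appears only in even powers.
(c) Reading off the gridlines: among the integer gridlines, it crosses the y-axis at y ∈ {-1, 1}; it misses every integer gridline on the z-axis.
(d) Solving for integer coefficients yields p as stated.

3*x^2 + 2*y^2 - 2*z^2 - 2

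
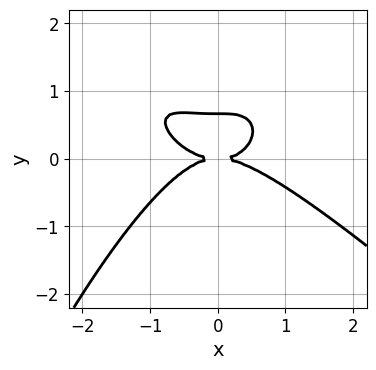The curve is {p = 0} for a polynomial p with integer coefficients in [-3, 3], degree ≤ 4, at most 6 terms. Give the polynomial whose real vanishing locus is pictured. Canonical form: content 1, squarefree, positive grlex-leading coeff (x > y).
x^4 + x^3*y + 3*y^3 - 2*y^2

First, degree: no degree-3 curve has this shape, so deg p = 4.
Next, from the visible intercepts: it crosses the x-axis at the gridline x = 0; it crosses the y-axis at the gridline y = 0.
Finally, solving for integer coefficients yields p as stated.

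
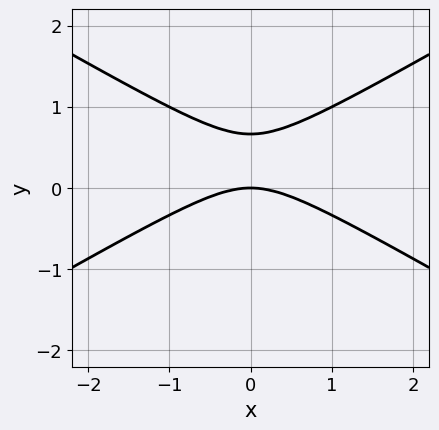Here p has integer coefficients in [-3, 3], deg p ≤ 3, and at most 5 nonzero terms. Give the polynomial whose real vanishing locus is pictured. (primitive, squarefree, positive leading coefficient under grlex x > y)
First, deg p = 2.
Next, symmetries: it's symmetric under x → −x, forcing even powers of x.
Then, from the visible intercepts: it meets the x-axis at x = 0 (among the integer gridlines); one y-axis crossing is at y = 0.
Finally, putting this together gives p.

x^2 - 3*y^2 + 2*y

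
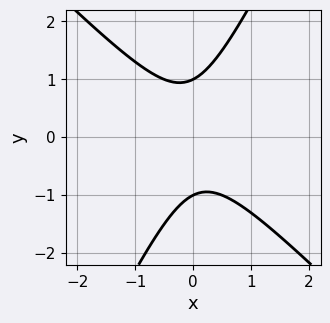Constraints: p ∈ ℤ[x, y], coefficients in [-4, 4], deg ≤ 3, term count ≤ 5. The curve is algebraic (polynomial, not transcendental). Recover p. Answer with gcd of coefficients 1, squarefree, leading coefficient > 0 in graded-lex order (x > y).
2*x^2 + x*y - y^2 + 1

(a) deg p = 2. No degree-1 curve has this shape.
(b) From the axis intercepts and sections: among the integer gridlines, it crosses the y-axis at y ∈ {-1, 1}; no x-intercept at any integer in the box.
(c) Matching integer coefficients to the picture gives p.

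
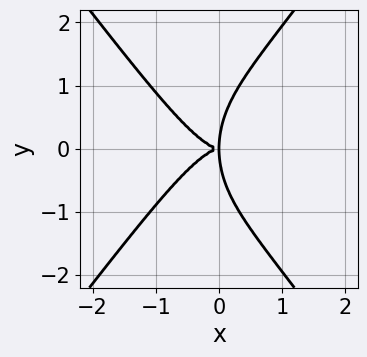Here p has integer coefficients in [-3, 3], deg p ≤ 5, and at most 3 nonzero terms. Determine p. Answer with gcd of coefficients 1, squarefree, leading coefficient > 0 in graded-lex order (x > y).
(a) deg p = 4.
(b) Symmetries: mirror symmetry y ↦ −y ⇒ only even powers of y.
(c) Checking where it meets the axes: it meets the y-axis at y = 0 (among the integer gridlines); one x-axis crossing is at x = 0.
(d) These observations pin down the coefficients.

3*x^4 - y^4 + 3*x*y^2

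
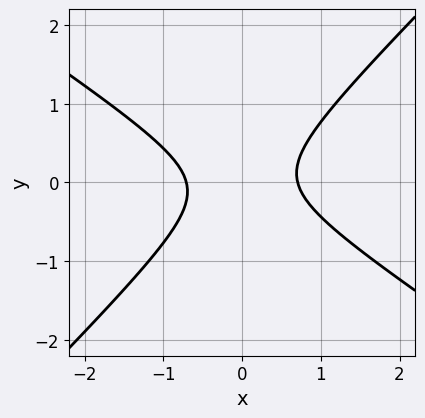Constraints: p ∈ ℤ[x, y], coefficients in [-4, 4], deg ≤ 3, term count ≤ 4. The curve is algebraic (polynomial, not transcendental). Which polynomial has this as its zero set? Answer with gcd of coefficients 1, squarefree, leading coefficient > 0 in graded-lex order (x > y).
Degree: a generic line meets the curve in up to 2 points, so deg p = 2.
From the visible intercepts: it misses every integer gridline on the y-axis.
Assembling these constraints gives the stated polynomial.

2*x^2 + x*y - 3*y^2 - 1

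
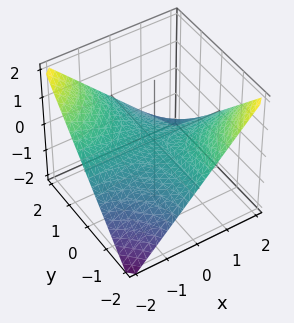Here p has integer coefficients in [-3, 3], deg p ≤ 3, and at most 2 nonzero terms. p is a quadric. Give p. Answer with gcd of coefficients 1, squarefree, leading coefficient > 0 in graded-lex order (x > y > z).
1. The degree is 2 — a saddle surface; a quadric.
2. From the visible intercepts: it meets the z-axis at z = 0 (among the integer gridlines); every point of the x-axis in the box is on the surface; every point of the y-axis in the box is on the surface.
3. Fitting integer coefficients to these (and the overall shape) gives p.

x*y + 2*z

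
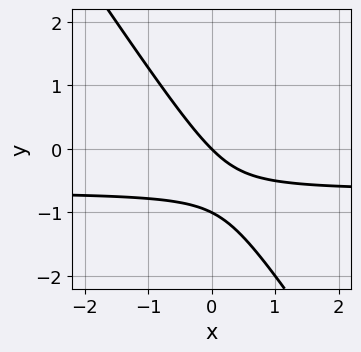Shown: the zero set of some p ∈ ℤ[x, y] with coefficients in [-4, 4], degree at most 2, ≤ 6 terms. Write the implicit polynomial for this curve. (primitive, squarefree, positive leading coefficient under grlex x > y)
The degree is 2 — no degree-1 curve has this shape.
From the visible intercepts: it crosses the x-axis at the gridline x = 0; among the integer gridlines, it crosses the y-axis at y ∈ {-1, 0}.
Together with the visible shape, these determine p as stated.

3*x*y + 2*y^2 + 2*x + 2*y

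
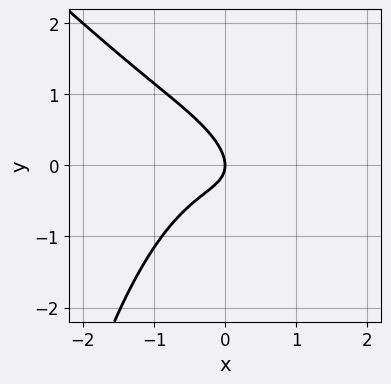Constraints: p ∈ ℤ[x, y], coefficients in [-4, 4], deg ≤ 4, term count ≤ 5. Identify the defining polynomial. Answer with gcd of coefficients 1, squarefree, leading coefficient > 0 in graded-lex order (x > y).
2*x^3 + 2*x^2*y + 2*x*y + 3*y^2 + 2*x

1. Degree: the shape is more complex than any degree-2 curve, so deg p = 3.
2. Against the integer gridlines: it meets the y-axis at y = 0 (among the integer gridlines); it crosses the x-axis at the gridline x = 0.
3. Together with the visible shape, these determine p as stated.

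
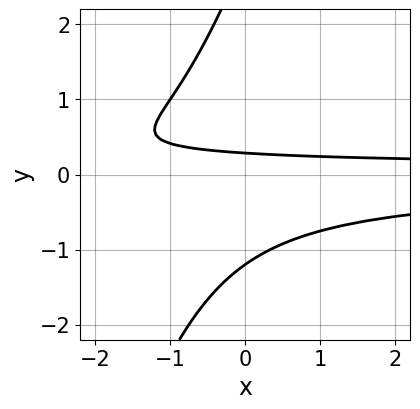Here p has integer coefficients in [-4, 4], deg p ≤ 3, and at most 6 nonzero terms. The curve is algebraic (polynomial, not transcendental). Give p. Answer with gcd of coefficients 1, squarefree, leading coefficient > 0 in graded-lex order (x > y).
First, deg p = 3. A generic line meets the curve in up to 3 points.
Then, from the visible intercepts: it misses every integer gridline on the x-axis.
Finally, these observations pin down the coefficients.

3*x*y^2 - y^3 + 2*y^2 + 3*y - 1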